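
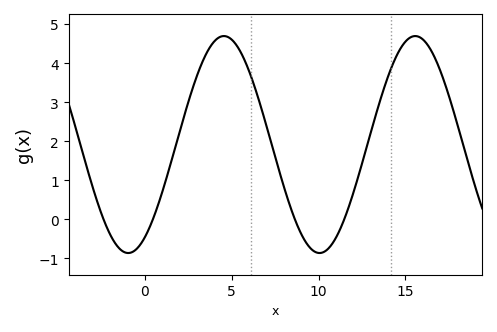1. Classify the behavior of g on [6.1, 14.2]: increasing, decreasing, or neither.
neither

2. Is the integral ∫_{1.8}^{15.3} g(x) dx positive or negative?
positive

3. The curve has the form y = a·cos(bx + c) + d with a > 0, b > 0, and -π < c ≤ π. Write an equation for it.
y = 2.78cos(0.57x - 2.6) + 1.92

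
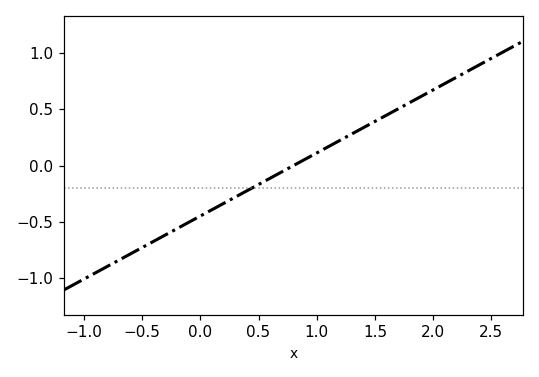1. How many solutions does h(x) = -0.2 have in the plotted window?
1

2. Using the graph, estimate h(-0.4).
-0.672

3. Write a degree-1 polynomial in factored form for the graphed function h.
y = 0.56(x - 0.8)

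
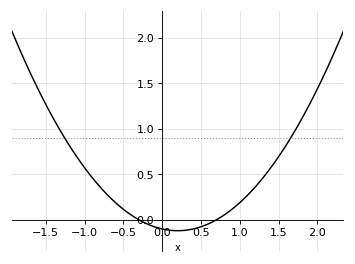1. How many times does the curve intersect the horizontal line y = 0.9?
2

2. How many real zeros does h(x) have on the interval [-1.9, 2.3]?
2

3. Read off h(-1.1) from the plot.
0.7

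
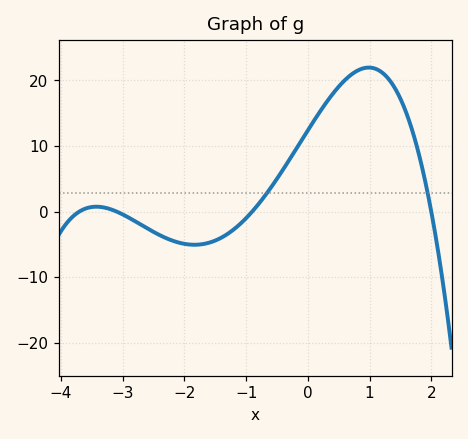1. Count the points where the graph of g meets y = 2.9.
2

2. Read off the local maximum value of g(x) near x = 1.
22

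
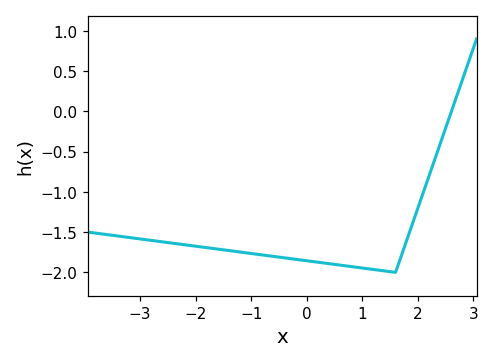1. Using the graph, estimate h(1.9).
-1.4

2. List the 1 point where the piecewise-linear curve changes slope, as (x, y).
(1.6, -2)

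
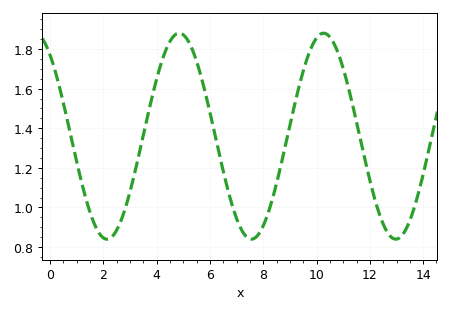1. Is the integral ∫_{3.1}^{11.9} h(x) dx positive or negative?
positive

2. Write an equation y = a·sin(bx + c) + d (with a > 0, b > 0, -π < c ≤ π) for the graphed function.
y = 0.52sin(1.2x + 2.2) + 1.36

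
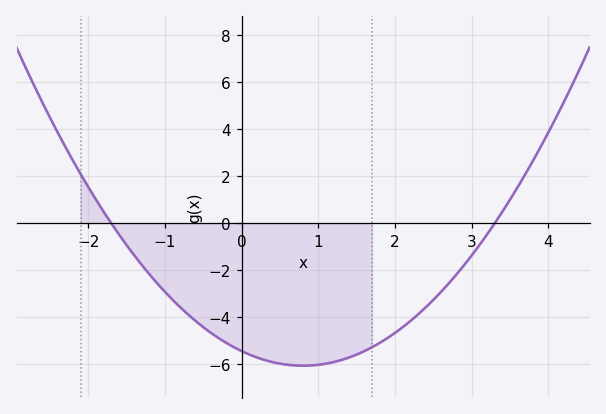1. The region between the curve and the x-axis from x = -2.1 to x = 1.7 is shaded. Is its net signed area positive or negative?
negative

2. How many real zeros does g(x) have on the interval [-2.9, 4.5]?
2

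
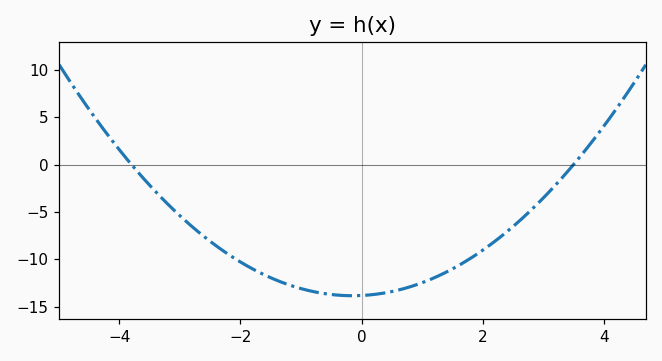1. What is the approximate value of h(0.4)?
-13.5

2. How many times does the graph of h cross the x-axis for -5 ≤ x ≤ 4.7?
2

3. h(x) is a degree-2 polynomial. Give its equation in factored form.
y = 1.04(x + 3.8)(x - 3.5)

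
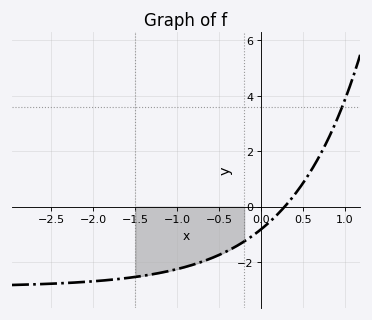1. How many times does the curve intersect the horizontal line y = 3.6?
1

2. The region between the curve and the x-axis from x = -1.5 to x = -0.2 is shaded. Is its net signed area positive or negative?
negative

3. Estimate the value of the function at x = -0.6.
-1.8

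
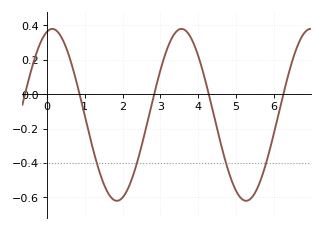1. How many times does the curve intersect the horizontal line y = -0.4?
4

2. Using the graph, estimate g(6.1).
-0.137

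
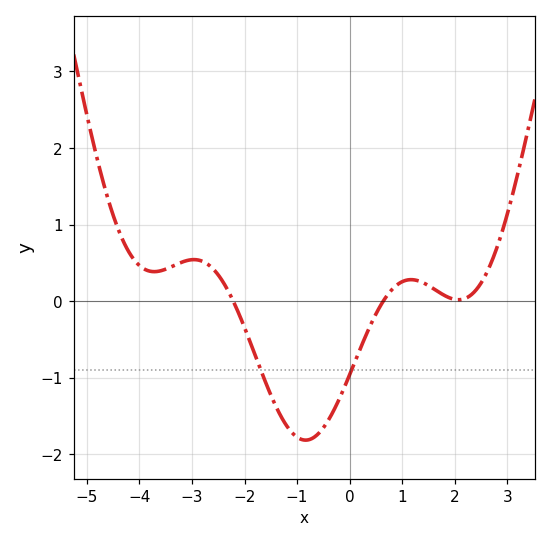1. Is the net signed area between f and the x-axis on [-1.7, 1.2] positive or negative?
negative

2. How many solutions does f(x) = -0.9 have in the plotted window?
2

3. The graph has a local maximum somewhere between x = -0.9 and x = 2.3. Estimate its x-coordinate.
1.2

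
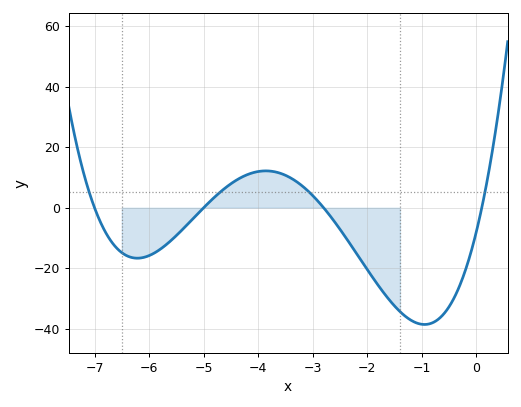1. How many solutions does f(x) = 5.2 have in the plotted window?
4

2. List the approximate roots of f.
-7, -5, -2.8, 0.2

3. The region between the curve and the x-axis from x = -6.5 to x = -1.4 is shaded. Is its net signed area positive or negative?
negative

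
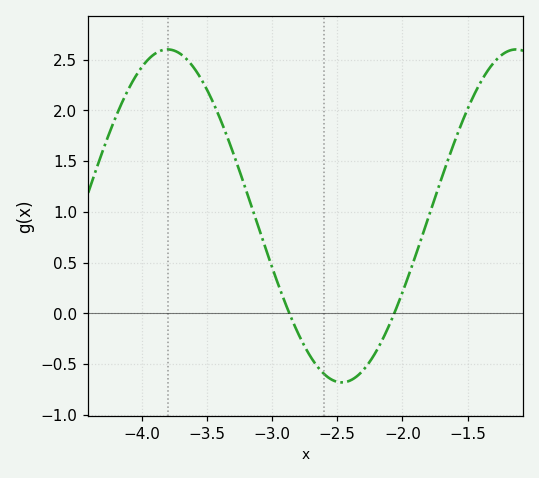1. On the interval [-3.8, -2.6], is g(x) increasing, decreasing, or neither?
decreasing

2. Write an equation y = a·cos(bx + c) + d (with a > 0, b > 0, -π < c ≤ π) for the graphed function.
y = 1.64cos(2.35x + 2.65) + 0.96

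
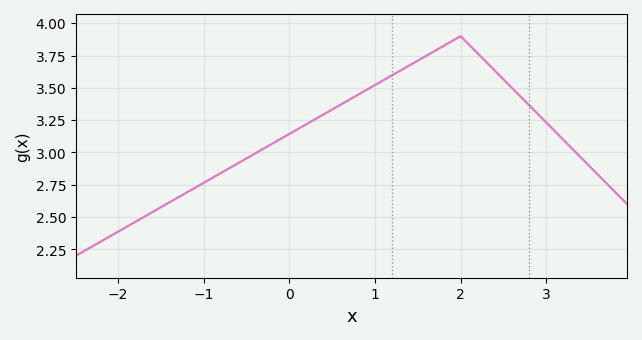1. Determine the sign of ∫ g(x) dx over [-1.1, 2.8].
positive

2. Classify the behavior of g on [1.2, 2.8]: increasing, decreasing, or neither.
neither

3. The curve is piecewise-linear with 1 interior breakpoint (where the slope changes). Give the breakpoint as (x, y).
(2, 3.9)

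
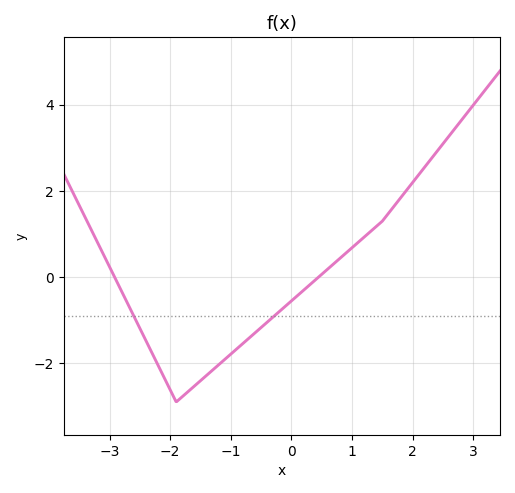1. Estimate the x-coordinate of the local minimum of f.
-1.9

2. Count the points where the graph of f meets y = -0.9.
2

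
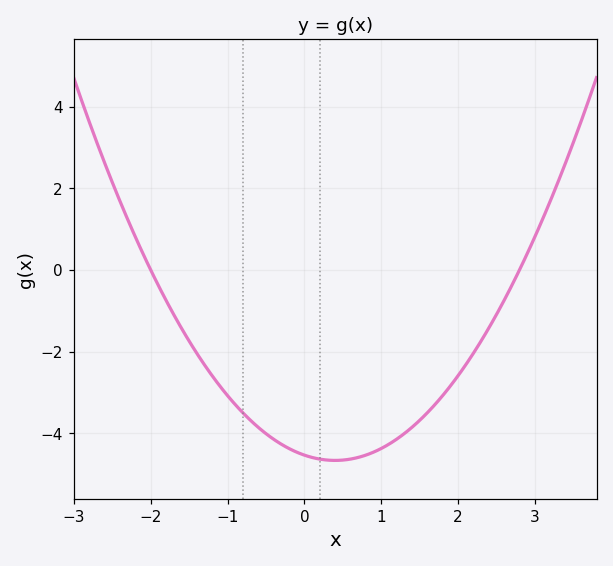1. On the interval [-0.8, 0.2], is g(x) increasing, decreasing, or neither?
decreasing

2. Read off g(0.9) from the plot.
-4.4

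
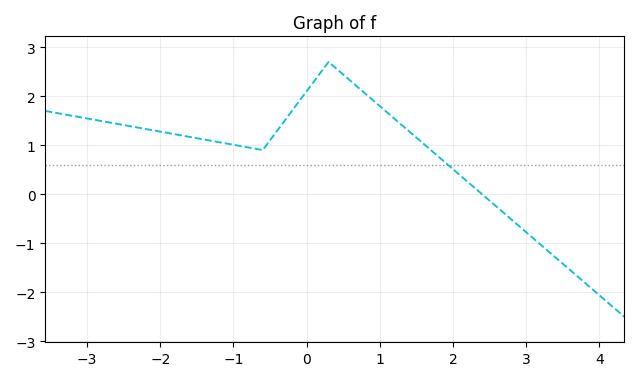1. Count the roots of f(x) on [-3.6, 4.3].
1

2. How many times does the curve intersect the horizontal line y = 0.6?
1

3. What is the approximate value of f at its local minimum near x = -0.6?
0.9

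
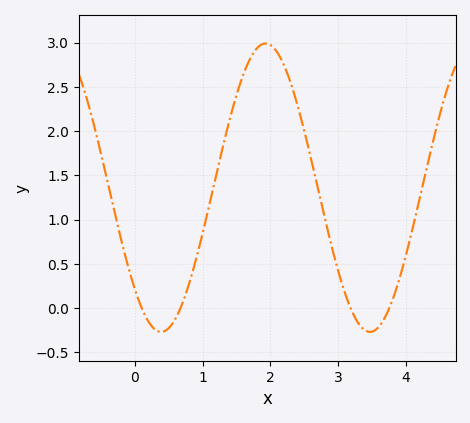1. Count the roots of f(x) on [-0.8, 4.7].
4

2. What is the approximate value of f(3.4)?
-0.25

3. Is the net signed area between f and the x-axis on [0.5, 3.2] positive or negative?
positive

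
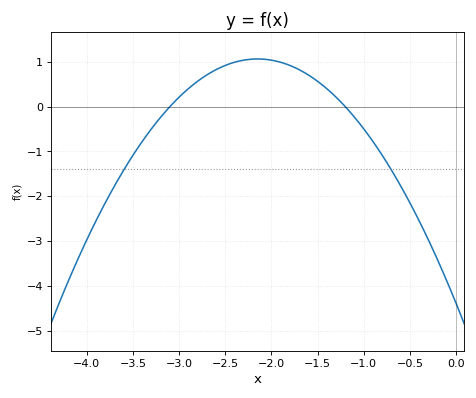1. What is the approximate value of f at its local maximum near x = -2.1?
1.06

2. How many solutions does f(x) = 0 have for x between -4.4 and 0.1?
2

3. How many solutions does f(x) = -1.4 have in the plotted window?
2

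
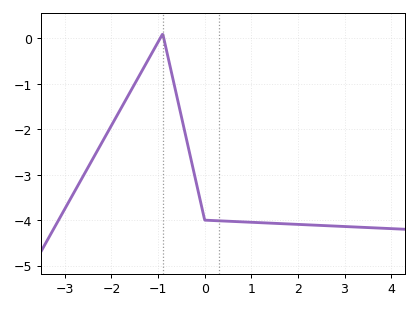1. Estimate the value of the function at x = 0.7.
-4.03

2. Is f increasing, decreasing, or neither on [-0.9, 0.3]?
decreasing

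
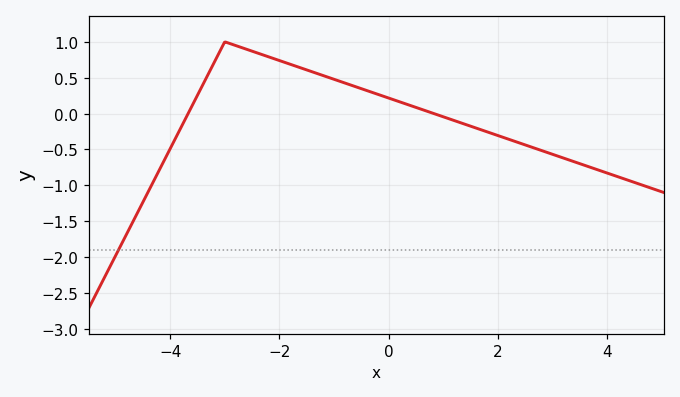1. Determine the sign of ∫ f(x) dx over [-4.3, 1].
positive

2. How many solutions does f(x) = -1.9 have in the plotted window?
1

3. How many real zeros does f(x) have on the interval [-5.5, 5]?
2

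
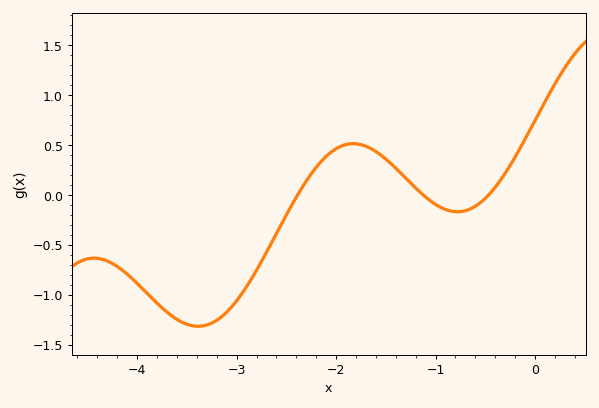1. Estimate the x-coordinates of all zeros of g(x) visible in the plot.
-2.39, -1.12, -0.468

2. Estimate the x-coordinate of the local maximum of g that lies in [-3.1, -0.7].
-1.83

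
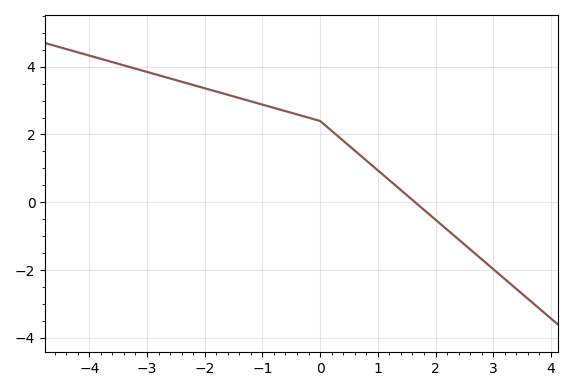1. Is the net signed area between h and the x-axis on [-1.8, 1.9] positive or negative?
positive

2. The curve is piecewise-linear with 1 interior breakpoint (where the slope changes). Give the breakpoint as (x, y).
(0, 2.4)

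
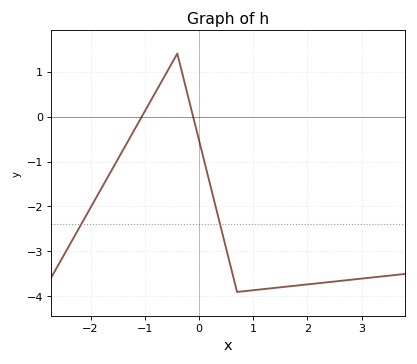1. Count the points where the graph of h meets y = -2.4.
2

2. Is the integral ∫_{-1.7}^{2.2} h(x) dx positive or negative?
negative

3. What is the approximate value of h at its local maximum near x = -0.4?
1.4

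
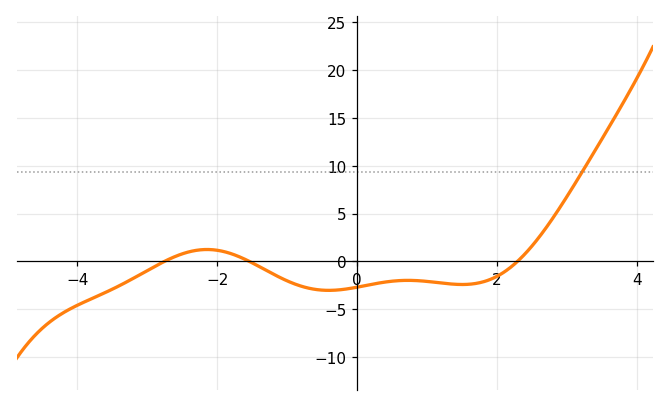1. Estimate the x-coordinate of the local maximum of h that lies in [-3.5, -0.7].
-2.2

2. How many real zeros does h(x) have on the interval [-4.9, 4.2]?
3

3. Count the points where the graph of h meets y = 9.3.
1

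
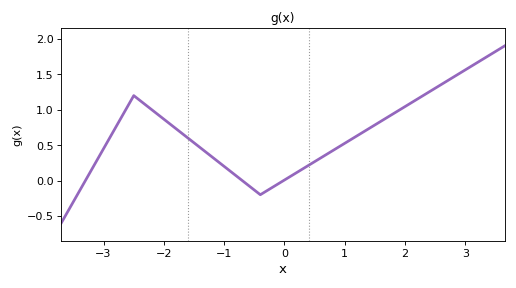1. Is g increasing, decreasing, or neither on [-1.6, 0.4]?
neither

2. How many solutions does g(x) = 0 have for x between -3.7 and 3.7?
3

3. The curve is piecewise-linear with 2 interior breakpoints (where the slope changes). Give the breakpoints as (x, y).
(-2.5, 1.2); (-0.4, -0.2)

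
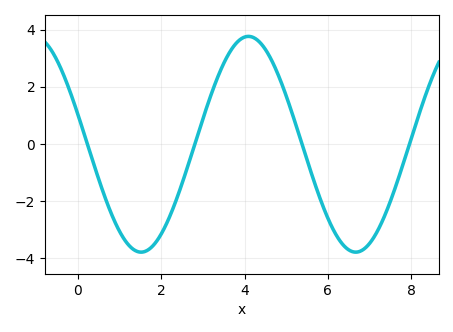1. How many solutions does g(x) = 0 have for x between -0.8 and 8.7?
4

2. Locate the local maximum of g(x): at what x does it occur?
4.09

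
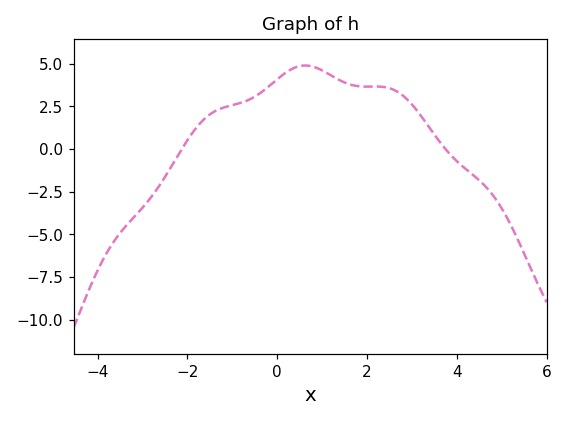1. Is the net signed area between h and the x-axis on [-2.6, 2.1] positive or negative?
positive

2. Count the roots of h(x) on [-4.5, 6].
2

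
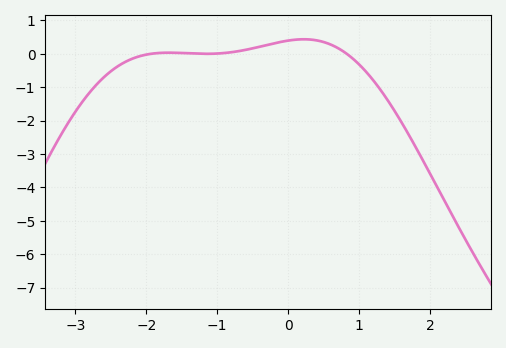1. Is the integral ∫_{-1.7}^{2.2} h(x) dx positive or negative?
negative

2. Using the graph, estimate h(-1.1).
0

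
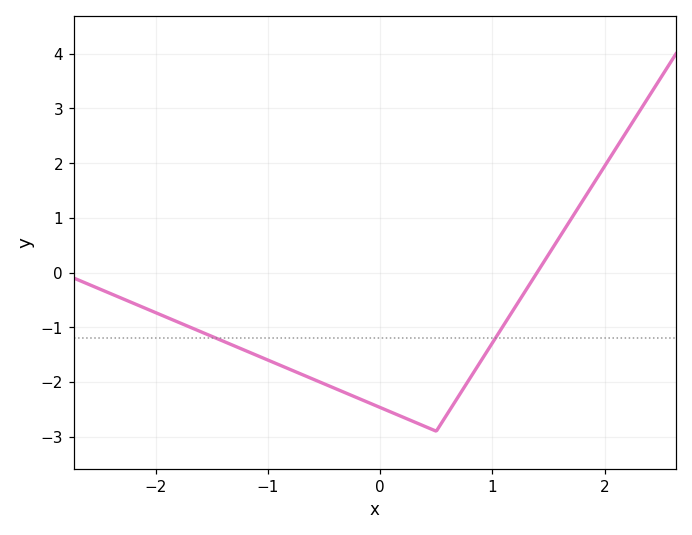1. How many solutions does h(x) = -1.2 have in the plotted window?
2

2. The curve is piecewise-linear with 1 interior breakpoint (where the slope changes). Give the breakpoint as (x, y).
(0.5, -2.9)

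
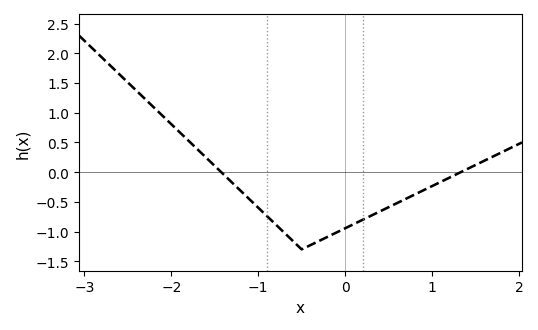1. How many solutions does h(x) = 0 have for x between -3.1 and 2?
2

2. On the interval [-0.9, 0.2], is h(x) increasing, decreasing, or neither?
neither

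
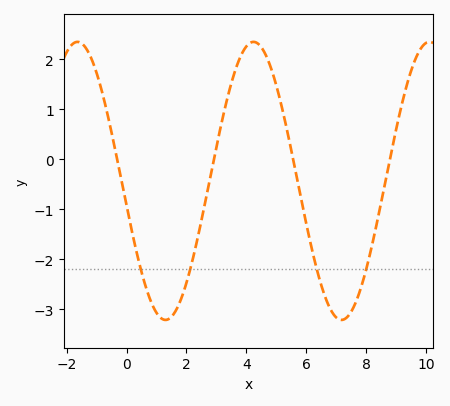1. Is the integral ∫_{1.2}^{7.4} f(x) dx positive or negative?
negative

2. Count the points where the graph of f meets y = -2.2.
4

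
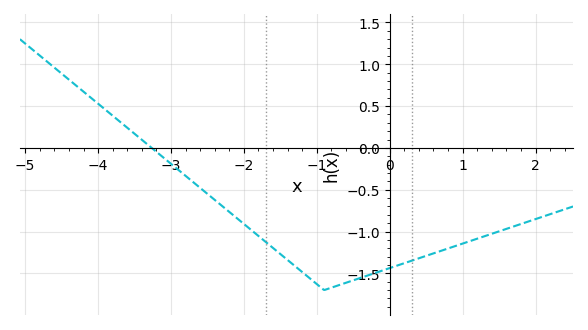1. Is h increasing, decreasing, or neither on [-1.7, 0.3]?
neither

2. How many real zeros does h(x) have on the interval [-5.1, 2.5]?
1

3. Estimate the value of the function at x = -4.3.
0.75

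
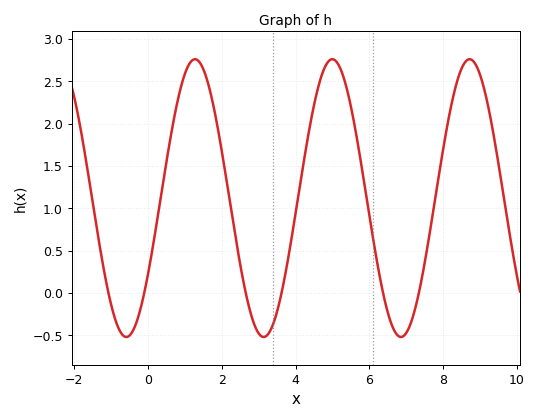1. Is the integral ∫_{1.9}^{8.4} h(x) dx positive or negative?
positive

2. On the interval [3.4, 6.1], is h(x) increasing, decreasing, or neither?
neither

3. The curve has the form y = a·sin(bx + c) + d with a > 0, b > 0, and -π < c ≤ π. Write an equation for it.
y = 1.64sin(1.7x - 0.59) + 1.12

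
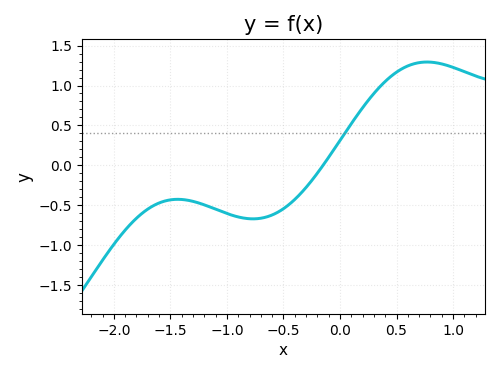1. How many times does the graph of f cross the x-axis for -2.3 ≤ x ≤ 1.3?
1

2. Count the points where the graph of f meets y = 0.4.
1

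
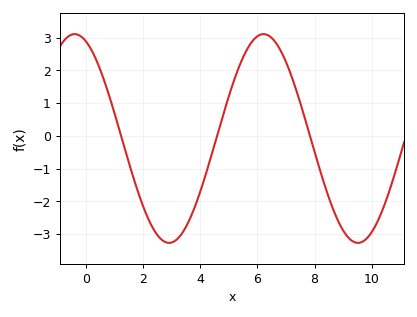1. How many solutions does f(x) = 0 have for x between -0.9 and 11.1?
3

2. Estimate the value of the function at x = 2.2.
-2.58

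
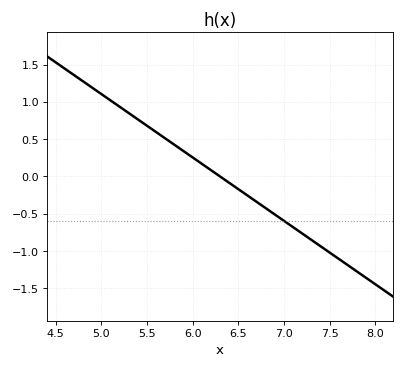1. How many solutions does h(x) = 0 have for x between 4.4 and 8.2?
1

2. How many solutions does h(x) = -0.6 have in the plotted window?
1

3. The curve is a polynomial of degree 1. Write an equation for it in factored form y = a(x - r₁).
y = -0.85(x - 6.3)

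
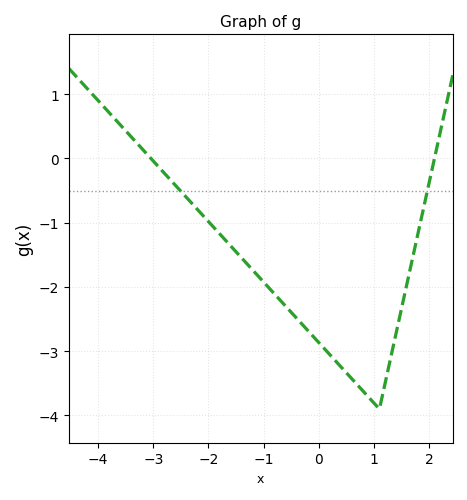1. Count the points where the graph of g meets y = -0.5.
2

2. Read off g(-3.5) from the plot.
0.4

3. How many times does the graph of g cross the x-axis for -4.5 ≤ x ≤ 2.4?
2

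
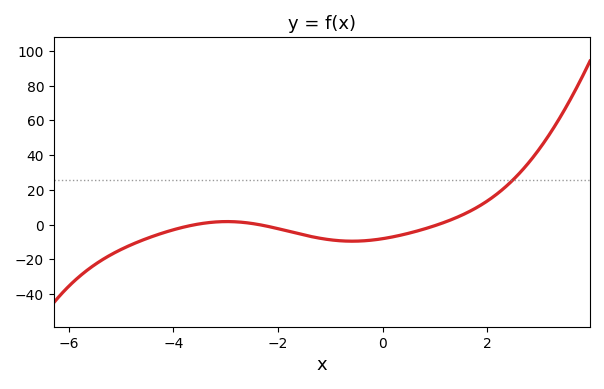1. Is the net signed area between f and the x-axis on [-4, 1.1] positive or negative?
negative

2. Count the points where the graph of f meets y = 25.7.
1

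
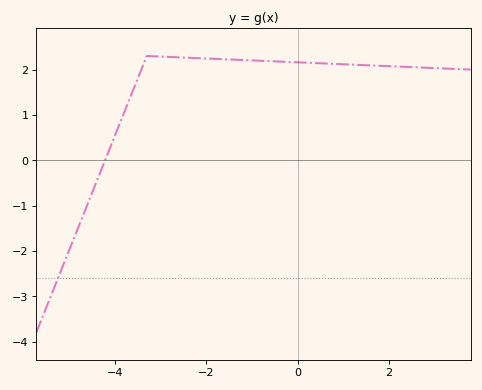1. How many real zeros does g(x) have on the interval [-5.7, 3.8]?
1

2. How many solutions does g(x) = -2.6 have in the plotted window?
1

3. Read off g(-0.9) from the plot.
2.2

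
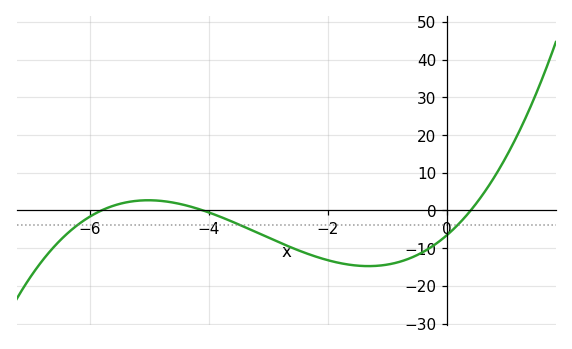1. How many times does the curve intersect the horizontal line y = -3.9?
3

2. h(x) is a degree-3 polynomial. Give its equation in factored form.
y = 0.69(x + 5.8)(x + 4.1)(x - 0.4)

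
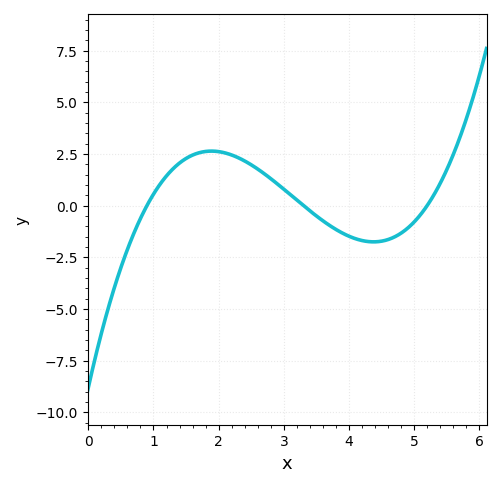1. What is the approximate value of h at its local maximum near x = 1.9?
2.6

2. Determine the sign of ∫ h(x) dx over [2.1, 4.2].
positive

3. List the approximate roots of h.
0.9, 3.3, 5.2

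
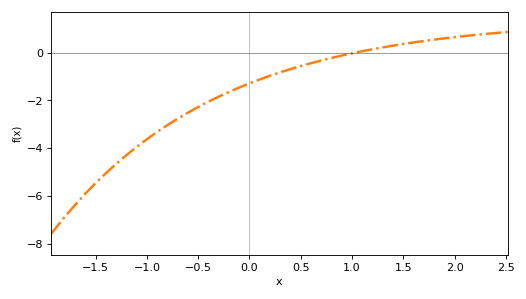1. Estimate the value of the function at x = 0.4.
-0.693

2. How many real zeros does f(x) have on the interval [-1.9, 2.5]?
1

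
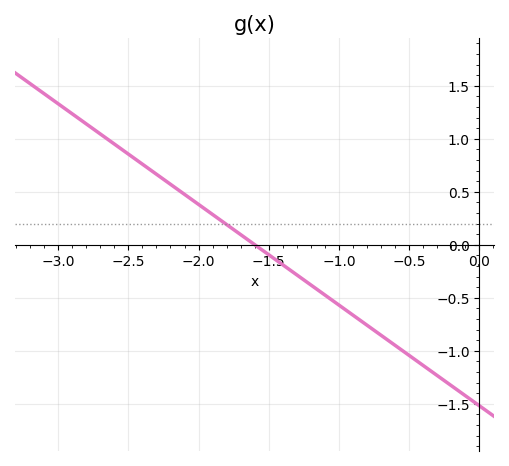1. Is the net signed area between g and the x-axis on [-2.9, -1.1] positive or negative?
positive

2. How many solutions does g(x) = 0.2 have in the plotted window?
1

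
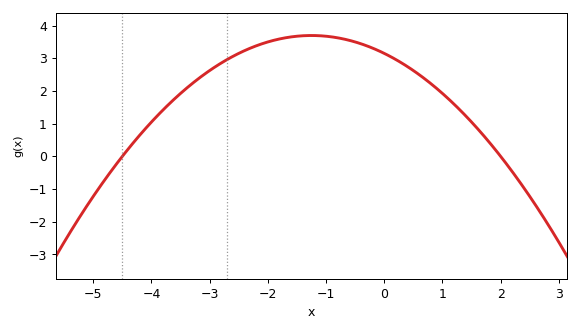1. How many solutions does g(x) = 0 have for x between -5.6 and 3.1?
2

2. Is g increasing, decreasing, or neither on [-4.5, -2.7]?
increasing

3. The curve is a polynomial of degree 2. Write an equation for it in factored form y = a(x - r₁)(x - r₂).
y = -0.35(x + 4.5)(x - 2)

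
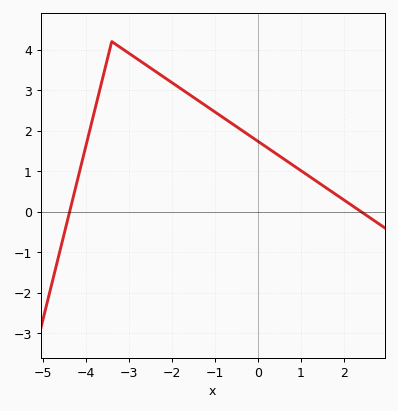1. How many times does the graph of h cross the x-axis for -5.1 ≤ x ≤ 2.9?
2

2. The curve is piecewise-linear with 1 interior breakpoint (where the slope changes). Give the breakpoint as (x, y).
(-3.4, 4.2)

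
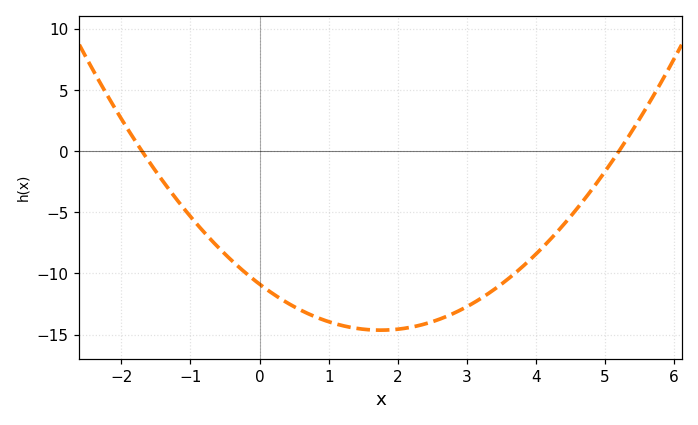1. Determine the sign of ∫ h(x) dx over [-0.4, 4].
negative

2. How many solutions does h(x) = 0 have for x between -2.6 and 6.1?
2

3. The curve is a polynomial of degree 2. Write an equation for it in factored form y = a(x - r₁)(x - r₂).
y = 1.23(x + 1.7)(x - 5.2)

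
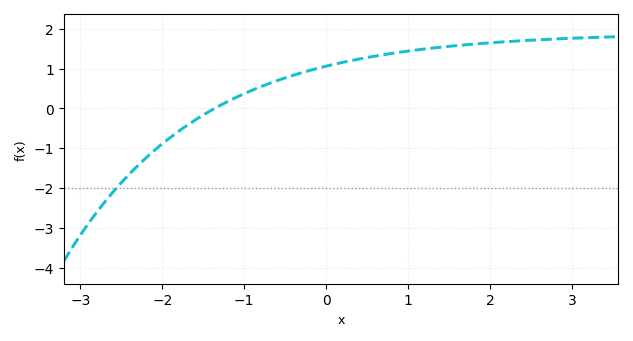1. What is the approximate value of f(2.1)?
1.66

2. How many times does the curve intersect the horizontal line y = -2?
1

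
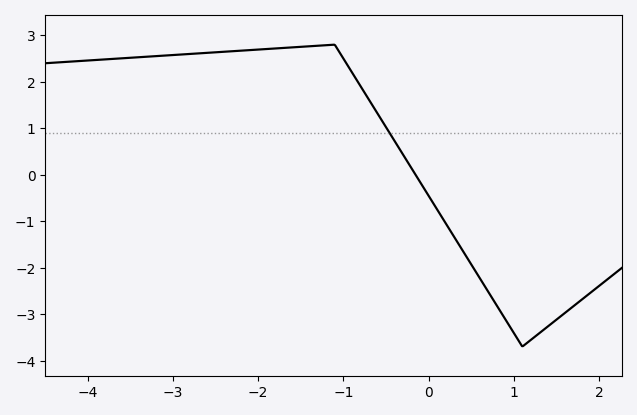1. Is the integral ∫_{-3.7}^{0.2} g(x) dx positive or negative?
positive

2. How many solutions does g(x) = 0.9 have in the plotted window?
1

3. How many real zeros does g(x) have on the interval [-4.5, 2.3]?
1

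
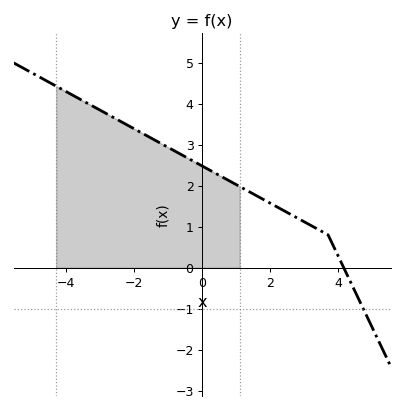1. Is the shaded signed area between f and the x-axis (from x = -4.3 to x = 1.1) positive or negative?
positive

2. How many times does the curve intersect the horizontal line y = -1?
1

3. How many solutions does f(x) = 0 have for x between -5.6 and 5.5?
1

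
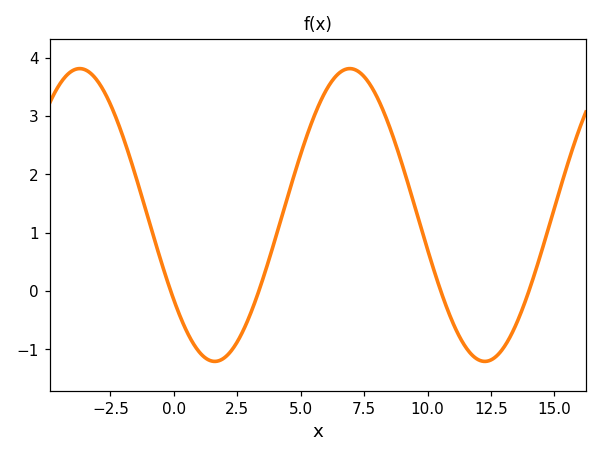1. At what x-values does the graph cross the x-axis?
0, 3.5, 10.5, 14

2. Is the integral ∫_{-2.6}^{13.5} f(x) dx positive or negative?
positive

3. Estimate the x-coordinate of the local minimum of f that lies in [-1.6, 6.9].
1.5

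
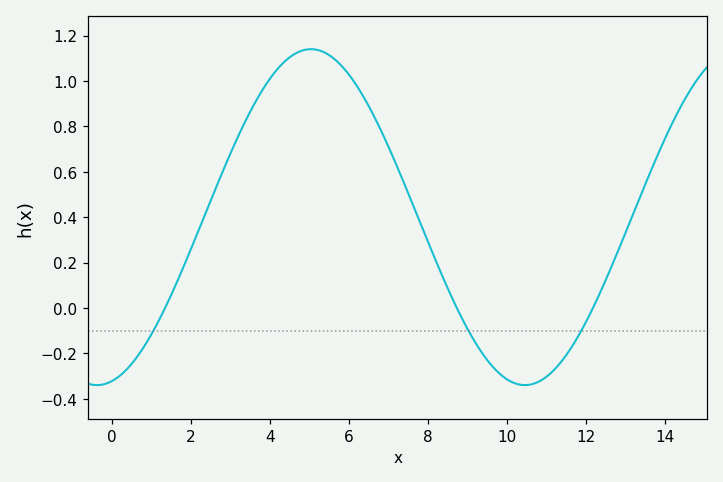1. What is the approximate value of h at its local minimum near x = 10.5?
-0.34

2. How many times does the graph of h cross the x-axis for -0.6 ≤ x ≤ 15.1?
3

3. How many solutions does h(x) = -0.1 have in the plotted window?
3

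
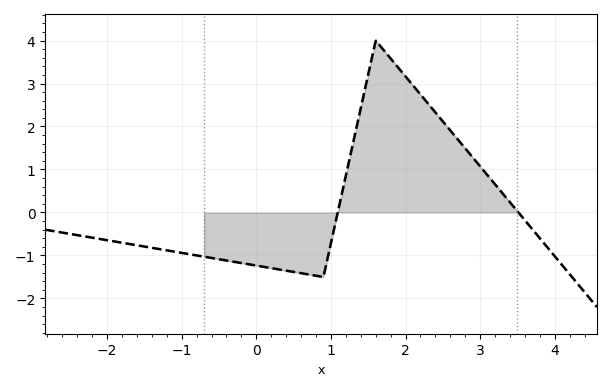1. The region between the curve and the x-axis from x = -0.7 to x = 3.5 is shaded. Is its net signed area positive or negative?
positive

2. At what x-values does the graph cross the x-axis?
1.1, 3.5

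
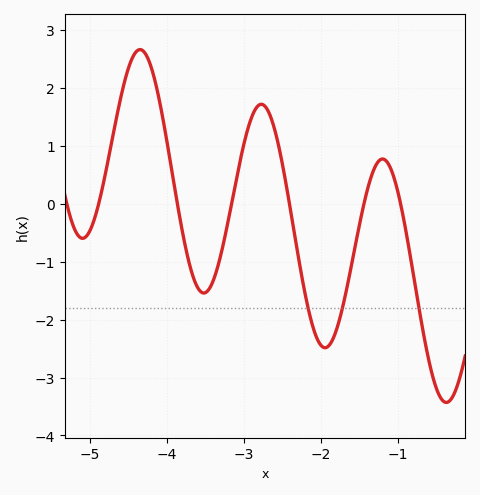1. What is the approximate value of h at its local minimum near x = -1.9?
-2.5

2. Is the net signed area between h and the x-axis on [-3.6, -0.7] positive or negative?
negative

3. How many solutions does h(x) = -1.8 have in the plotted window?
3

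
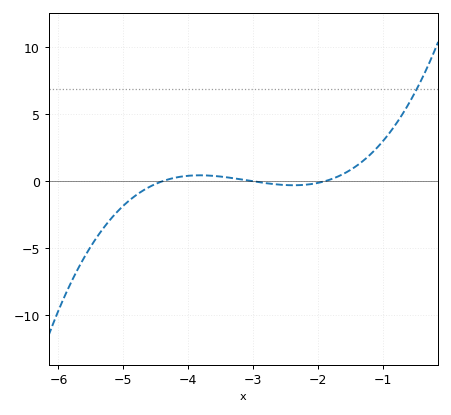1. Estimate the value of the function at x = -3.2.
0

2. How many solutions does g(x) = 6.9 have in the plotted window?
1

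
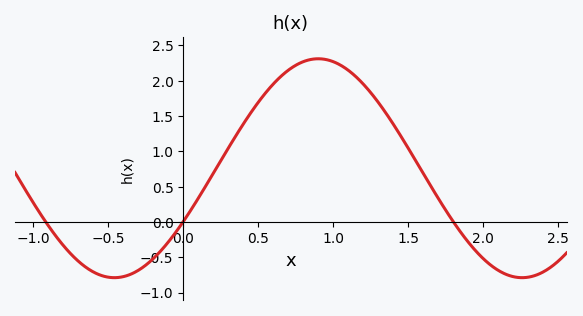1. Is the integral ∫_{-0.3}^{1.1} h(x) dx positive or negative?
positive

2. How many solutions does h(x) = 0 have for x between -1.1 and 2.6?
3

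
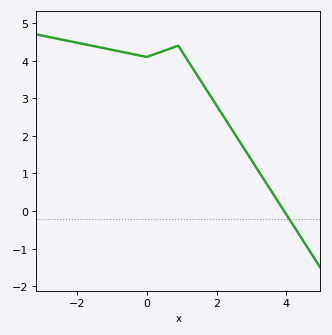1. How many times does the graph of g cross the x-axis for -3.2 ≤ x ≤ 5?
1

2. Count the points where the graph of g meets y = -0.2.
1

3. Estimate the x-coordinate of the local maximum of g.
1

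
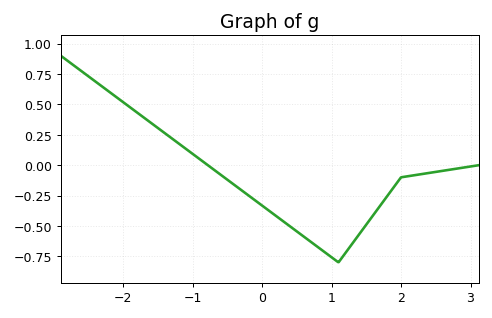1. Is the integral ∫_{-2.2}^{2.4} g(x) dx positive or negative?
negative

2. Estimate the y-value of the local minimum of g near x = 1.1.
-0.8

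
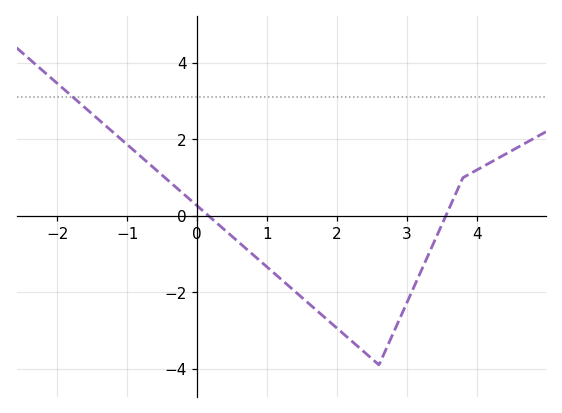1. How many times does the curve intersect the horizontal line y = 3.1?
1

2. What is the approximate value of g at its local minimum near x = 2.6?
-3.9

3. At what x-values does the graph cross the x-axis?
0.164, 3.56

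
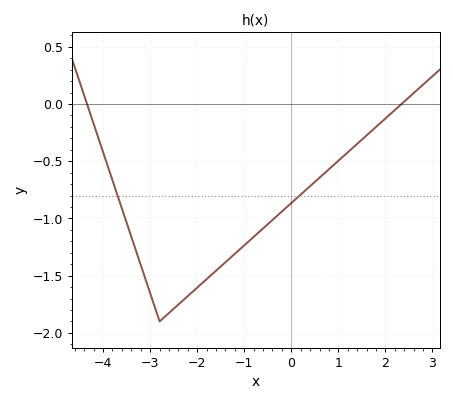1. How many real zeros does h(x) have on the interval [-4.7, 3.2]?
2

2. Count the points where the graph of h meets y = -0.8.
2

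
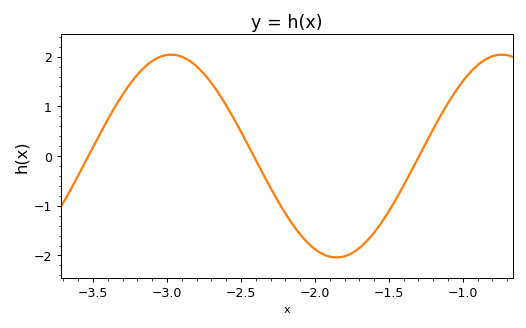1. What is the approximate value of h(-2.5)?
0.49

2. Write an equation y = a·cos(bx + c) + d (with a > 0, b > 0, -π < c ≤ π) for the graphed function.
y = 2.04cos(2.81x + 2.07) + 0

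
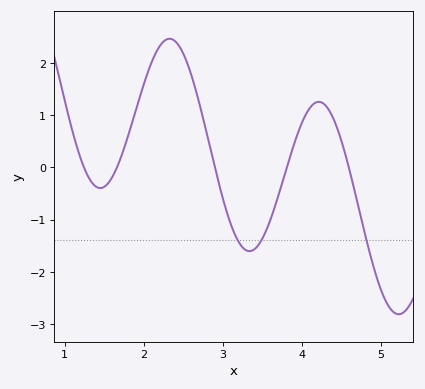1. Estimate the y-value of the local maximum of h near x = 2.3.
2.46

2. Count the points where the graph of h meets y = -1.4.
3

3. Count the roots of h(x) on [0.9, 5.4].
5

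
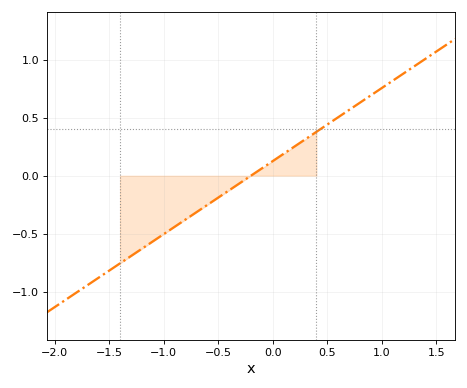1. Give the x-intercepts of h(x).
-0.2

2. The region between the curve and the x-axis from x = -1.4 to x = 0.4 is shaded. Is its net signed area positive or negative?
negative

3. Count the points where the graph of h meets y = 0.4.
1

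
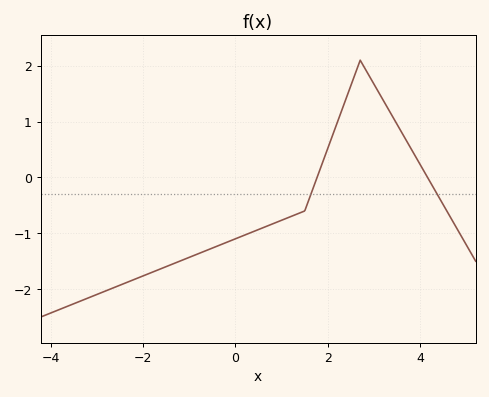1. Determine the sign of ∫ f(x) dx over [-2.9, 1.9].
negative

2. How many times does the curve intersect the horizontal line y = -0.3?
2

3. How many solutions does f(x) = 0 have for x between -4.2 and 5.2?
2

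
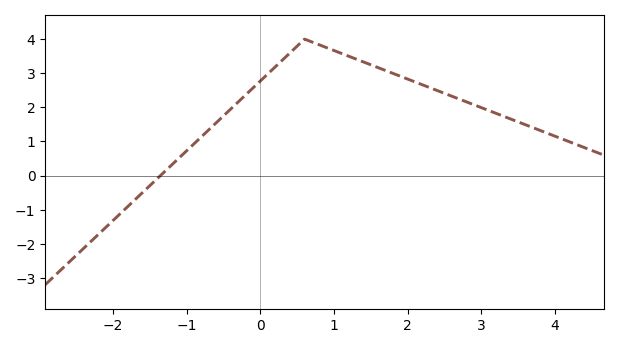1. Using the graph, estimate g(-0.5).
1.8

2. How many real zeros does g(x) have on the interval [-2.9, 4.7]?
1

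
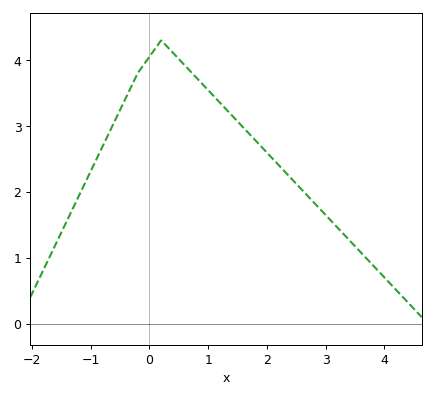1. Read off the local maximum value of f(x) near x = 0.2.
4.3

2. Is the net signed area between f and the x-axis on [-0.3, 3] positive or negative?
positive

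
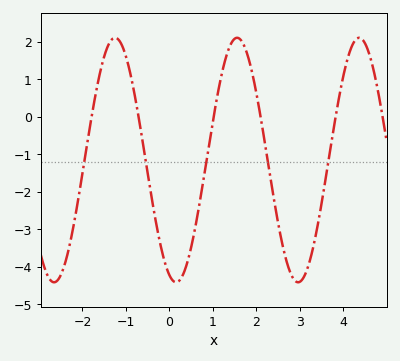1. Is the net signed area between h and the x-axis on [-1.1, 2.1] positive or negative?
negative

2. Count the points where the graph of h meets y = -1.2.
5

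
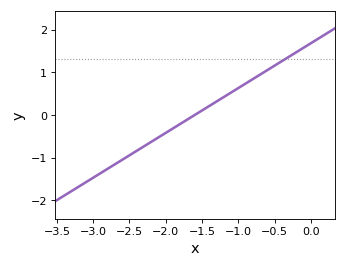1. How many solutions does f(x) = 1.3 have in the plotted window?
1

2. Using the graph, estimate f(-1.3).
0.3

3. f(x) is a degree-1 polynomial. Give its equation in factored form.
y = 1.05(x + 1.6)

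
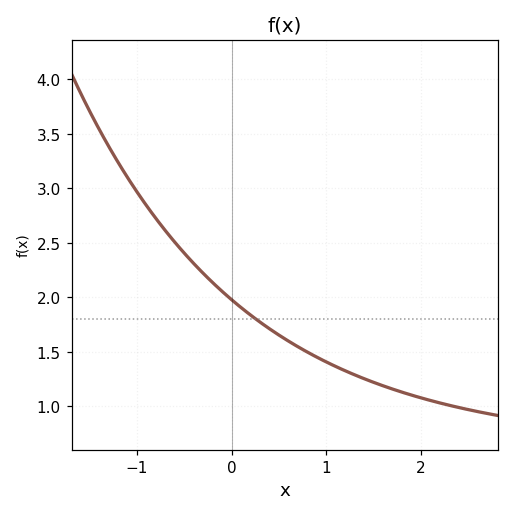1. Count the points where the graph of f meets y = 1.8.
1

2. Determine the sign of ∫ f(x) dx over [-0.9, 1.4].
positive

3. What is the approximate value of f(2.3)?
1.01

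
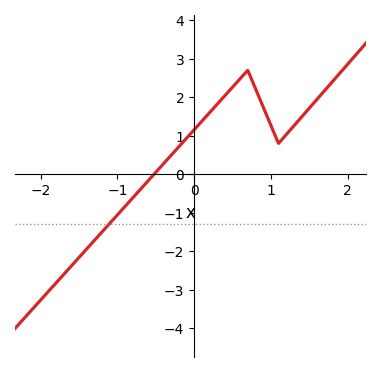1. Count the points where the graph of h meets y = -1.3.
1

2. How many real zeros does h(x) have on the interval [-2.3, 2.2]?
1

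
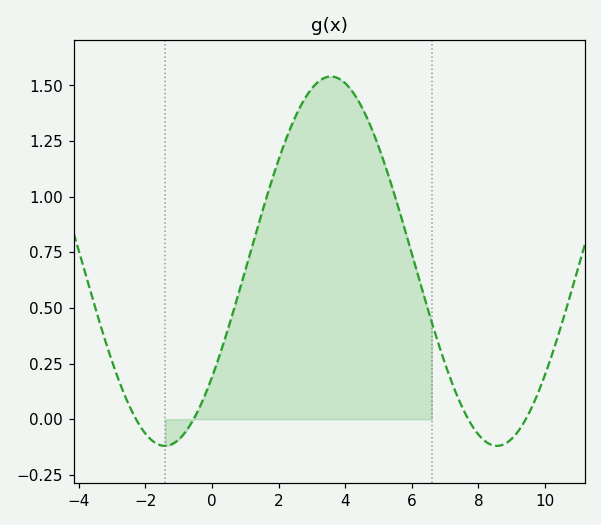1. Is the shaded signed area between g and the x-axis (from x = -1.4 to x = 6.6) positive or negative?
positive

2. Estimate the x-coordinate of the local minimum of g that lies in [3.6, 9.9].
8.56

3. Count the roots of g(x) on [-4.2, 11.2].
4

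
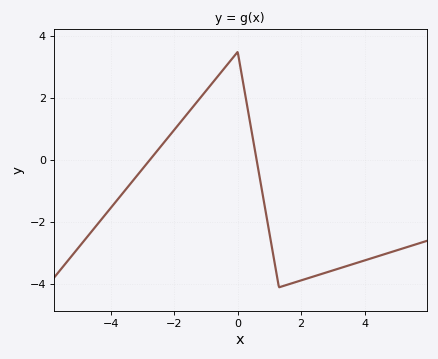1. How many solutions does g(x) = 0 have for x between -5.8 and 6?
2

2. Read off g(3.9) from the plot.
-3.2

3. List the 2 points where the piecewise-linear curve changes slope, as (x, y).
(0, 3.5); (1.3, -4.1)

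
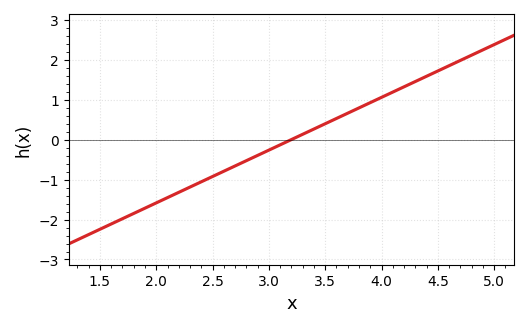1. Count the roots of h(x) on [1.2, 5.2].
1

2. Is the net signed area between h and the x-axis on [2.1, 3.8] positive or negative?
negative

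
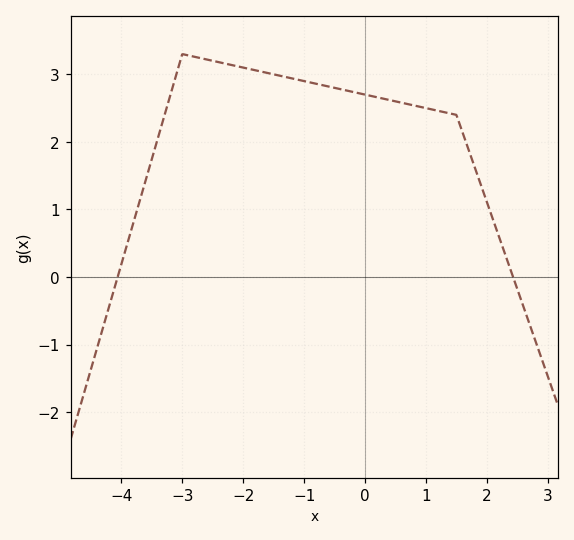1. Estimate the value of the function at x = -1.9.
3.08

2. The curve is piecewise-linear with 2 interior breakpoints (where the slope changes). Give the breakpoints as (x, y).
(-3, 3.3); (1.5, 2.4)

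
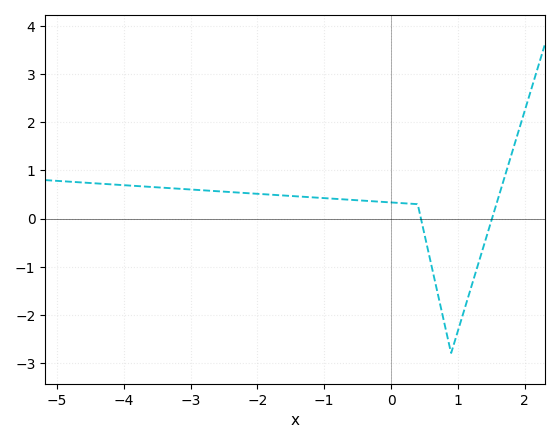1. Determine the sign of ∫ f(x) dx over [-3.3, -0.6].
positive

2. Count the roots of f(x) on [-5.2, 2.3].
2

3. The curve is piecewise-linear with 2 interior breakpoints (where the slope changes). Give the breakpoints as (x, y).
(0.4, 0.3); (0.9, -2.8)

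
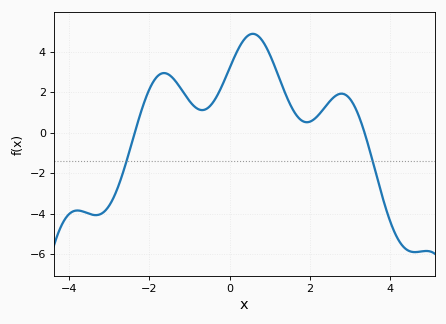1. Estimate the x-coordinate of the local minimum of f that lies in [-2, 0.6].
-0.683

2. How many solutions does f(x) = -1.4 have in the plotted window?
2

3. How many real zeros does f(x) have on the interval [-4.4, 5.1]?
2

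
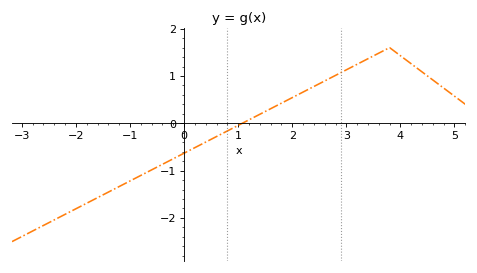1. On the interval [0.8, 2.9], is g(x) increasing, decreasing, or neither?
increasing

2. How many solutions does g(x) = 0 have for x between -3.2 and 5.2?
1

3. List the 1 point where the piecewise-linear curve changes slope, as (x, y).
(3.8, 1.6)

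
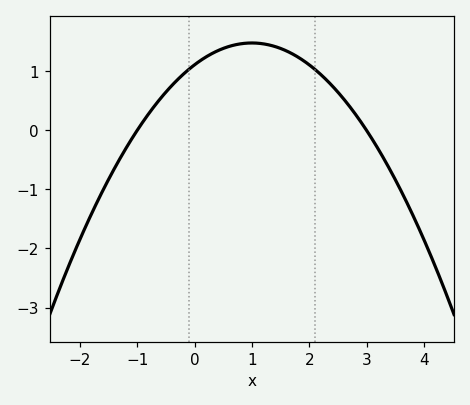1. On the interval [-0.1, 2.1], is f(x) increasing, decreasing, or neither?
neither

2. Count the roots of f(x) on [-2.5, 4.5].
2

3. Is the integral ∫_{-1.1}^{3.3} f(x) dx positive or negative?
positive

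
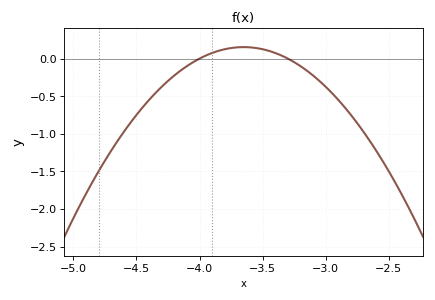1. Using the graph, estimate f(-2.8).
-0.75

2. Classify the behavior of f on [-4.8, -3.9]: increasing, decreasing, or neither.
increasing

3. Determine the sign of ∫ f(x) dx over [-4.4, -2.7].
negative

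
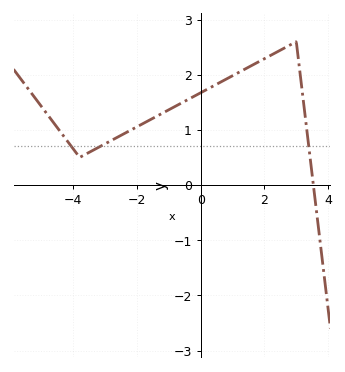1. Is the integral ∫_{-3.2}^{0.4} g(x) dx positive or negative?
positive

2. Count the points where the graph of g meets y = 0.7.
3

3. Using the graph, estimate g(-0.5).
1.52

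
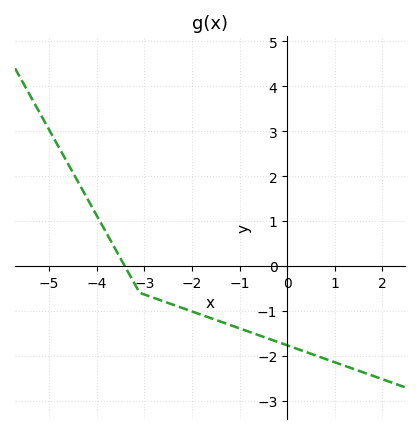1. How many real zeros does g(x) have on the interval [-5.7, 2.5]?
1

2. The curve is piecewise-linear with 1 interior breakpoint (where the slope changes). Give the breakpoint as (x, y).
(-3.1, -0.6)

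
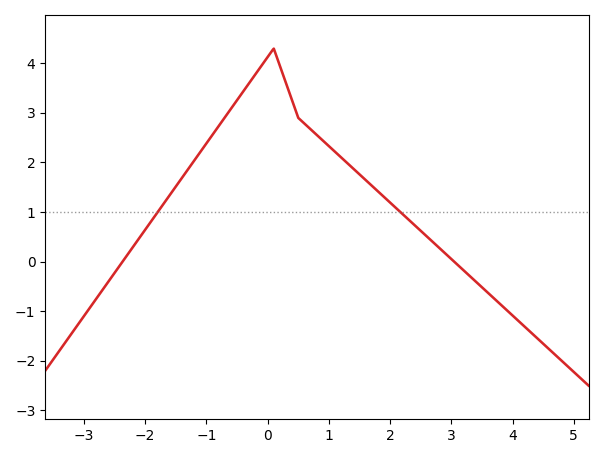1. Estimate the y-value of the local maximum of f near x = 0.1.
4.3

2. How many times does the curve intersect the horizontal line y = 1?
2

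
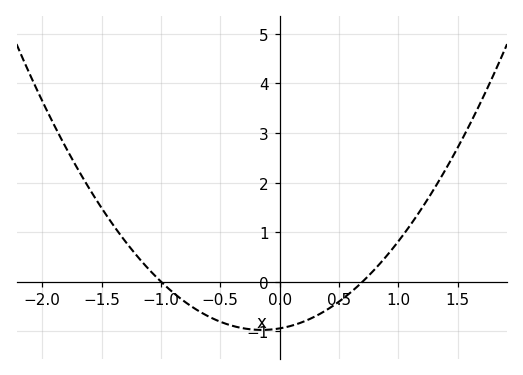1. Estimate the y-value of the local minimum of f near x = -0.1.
-1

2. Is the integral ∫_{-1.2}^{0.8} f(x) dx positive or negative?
negative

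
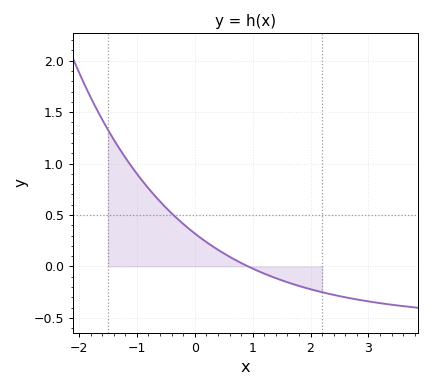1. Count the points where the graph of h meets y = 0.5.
1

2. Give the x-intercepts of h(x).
0.9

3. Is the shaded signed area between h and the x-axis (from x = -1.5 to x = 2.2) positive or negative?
positive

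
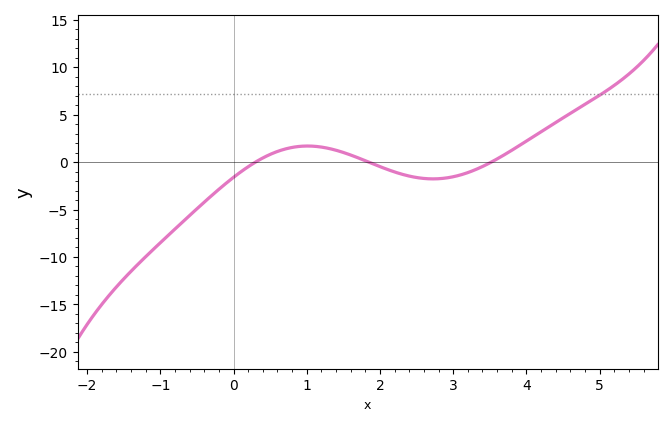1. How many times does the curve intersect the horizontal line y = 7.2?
1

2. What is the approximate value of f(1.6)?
0.5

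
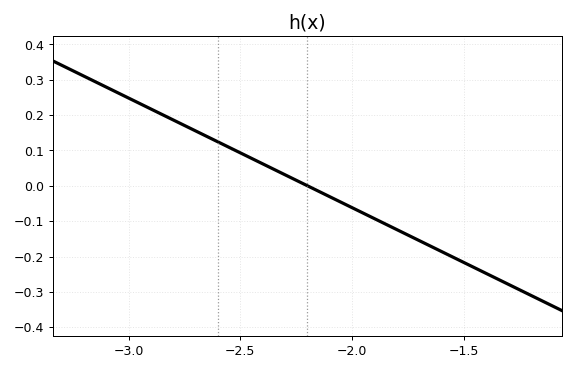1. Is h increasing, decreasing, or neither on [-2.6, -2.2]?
decreasing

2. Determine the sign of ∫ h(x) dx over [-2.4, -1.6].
negative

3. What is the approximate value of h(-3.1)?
0.279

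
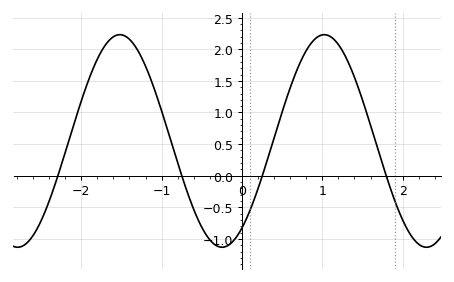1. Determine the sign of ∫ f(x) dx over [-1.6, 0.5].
positive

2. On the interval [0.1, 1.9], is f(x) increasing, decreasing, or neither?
neither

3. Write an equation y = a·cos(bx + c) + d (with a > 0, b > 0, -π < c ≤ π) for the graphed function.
y = 1.68cos(2.5x - 2.5) + 0.55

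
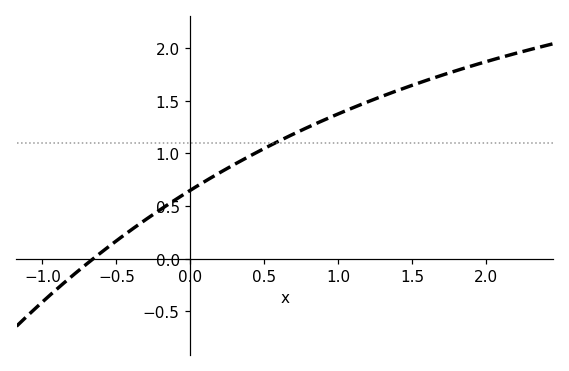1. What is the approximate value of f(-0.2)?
0.468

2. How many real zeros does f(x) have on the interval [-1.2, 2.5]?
1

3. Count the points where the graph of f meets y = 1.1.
1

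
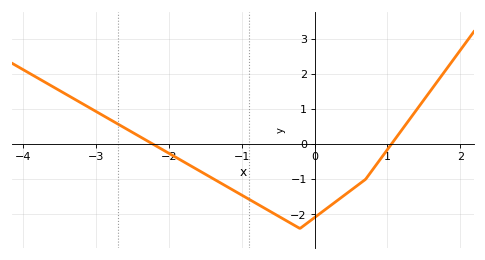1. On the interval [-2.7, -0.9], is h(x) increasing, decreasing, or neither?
decreasing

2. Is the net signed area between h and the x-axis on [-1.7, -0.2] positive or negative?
negative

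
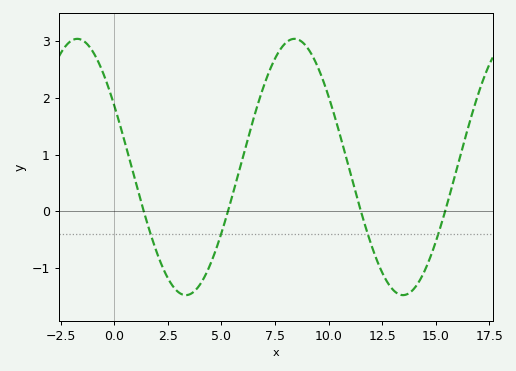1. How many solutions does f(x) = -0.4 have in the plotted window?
4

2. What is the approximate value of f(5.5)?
0.263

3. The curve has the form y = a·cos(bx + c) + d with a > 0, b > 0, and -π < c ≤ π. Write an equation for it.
y = 2.26cos(0.62x + 1.07) + 0.78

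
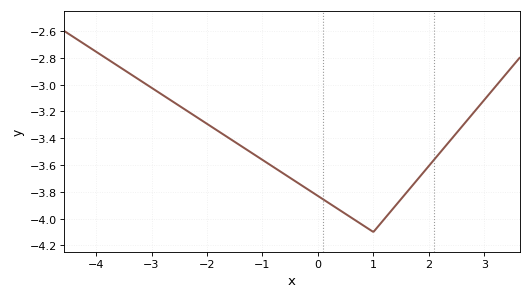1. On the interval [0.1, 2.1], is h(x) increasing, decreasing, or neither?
neither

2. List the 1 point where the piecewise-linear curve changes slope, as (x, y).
(1, -4.1)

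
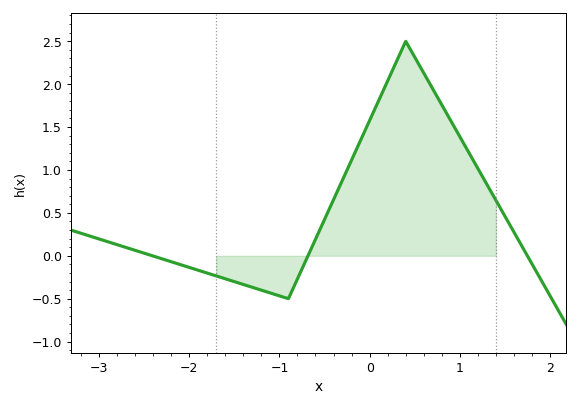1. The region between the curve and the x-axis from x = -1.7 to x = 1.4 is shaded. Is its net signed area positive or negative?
positive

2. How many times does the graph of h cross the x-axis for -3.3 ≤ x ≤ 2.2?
3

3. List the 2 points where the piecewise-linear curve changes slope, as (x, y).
(-0.9, -0.5); (0.4, 2.5)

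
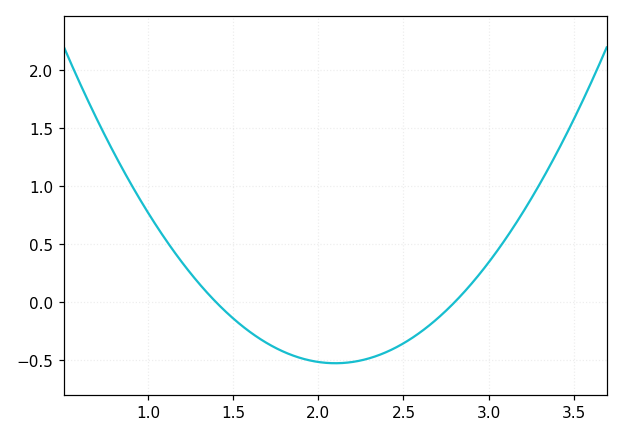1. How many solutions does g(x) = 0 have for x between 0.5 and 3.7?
2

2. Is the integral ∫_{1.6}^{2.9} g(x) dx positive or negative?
negative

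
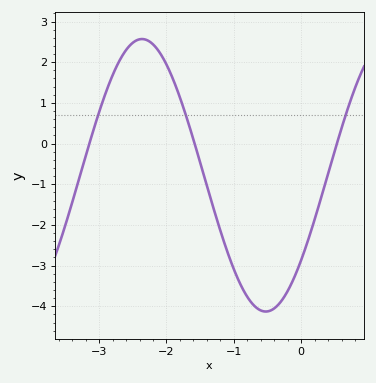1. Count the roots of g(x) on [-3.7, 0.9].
3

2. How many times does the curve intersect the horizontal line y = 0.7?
3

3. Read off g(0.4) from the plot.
-0.7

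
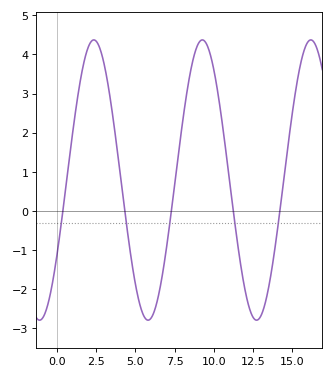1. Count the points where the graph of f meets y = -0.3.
5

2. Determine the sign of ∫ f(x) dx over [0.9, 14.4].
positive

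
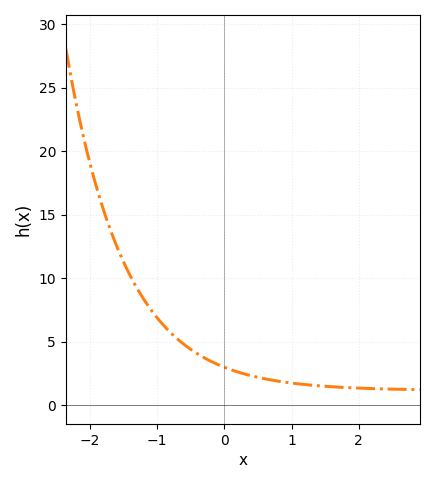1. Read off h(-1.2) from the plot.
8.5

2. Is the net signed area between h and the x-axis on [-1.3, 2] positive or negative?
positive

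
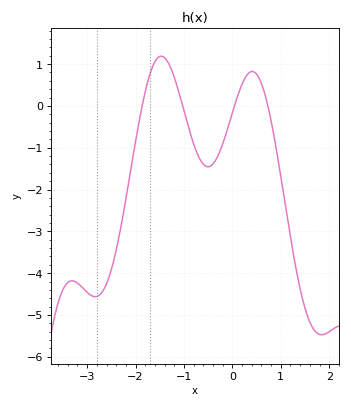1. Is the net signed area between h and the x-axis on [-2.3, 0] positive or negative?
negative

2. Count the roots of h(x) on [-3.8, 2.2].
4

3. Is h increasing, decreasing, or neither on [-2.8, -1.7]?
increasing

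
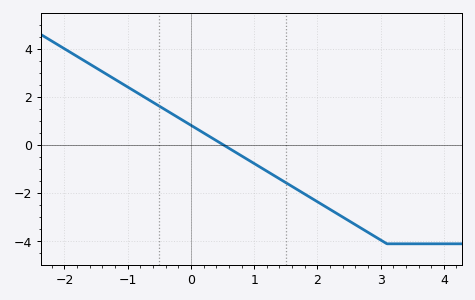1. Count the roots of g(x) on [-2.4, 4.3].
1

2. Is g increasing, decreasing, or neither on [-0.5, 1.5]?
decreasing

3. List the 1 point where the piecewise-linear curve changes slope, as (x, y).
(3.1, -4.1)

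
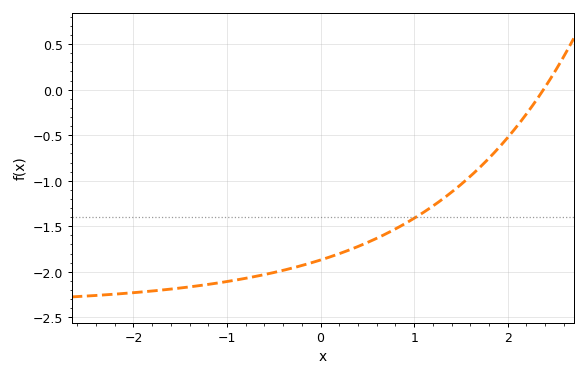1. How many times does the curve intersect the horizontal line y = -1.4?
1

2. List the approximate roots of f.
2.38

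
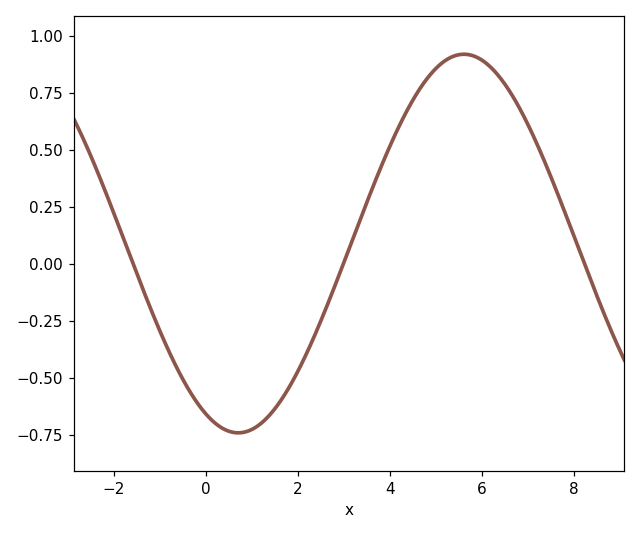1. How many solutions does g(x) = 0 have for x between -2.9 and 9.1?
3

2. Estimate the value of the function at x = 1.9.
-0.5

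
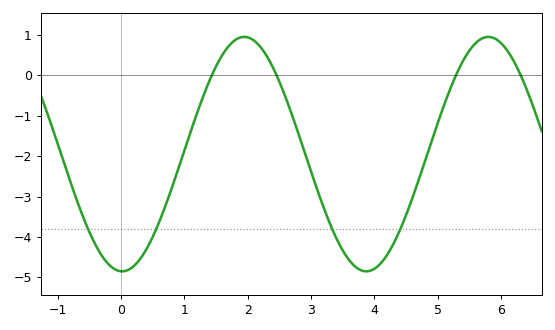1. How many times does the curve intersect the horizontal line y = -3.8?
4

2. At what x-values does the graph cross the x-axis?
1.43, 2.46, 5.29, 6.31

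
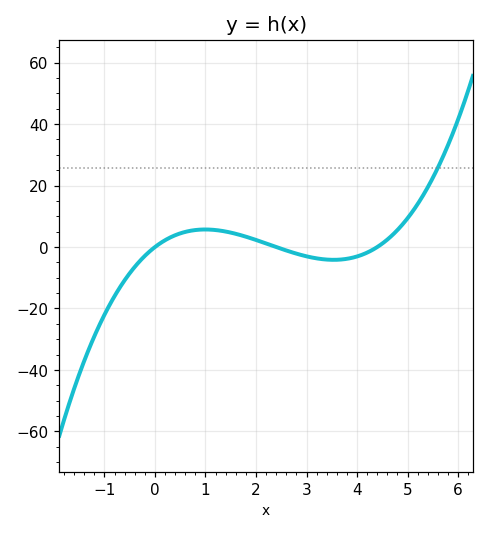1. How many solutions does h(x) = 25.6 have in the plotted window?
1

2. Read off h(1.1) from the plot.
5.66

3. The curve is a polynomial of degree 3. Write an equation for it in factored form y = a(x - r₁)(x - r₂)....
y = 1.2(x - 0)(x - 2.4)(x - 4.4)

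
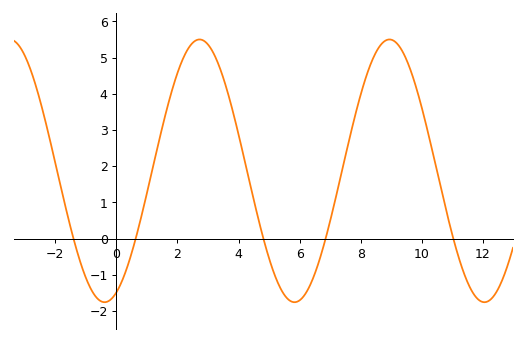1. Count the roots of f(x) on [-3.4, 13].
5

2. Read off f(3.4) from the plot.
4.69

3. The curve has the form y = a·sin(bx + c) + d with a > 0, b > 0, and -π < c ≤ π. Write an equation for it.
y = 3.63sin(1.01x - 1.18) + 1.87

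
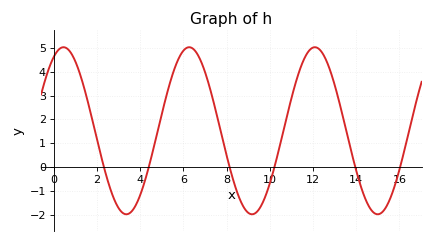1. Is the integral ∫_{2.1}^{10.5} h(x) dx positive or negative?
positive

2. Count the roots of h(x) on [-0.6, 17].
6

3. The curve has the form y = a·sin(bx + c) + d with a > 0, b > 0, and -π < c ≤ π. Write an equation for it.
y = 3.51sin(1.08x + 1.08) + 1.52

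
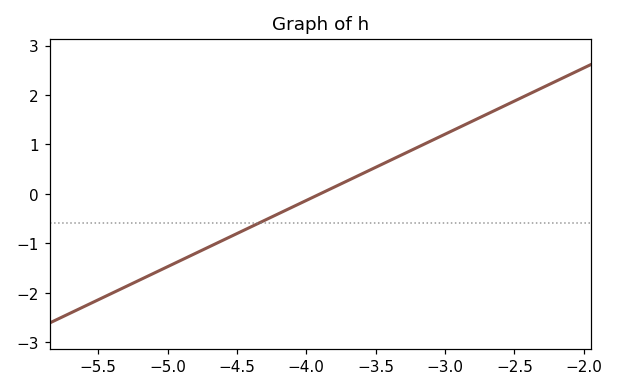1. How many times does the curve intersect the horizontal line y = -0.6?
1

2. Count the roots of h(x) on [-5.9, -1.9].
1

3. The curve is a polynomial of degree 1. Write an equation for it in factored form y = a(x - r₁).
y = 1.34(x + 3.9)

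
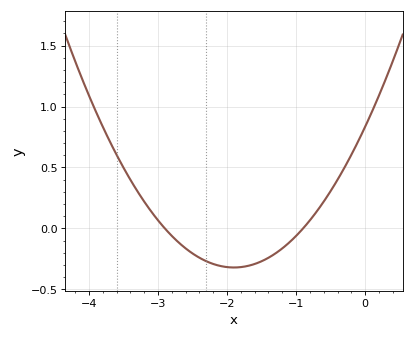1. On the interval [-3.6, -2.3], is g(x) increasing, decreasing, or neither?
decreasing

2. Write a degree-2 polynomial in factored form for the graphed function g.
y = 0.32(x + 2.9)(x + 0.9)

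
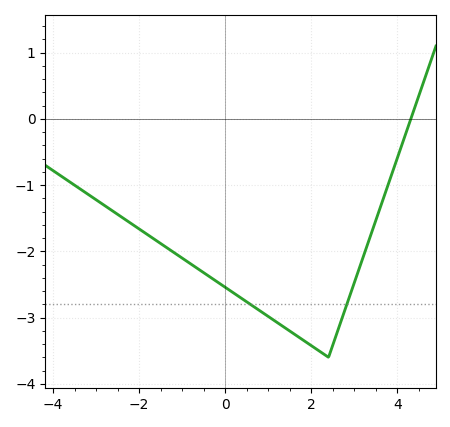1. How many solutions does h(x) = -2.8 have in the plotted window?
2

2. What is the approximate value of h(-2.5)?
-1.4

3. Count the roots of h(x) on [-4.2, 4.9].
1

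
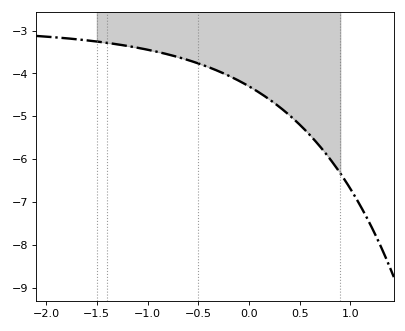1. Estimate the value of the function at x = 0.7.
-5.7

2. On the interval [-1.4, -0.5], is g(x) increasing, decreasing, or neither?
decreasing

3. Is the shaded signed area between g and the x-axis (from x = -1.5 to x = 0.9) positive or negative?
negative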